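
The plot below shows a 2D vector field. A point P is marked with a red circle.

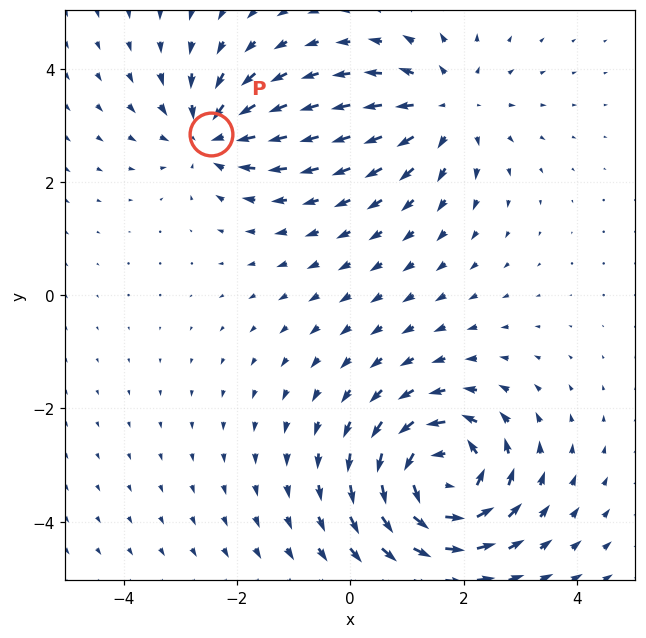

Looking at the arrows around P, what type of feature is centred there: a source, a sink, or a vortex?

At P (-2.5, 2.8) the arrows converge inward. Divergence about -3, curl ≈0 — negative divergence with near-zero curl is a sink.

sink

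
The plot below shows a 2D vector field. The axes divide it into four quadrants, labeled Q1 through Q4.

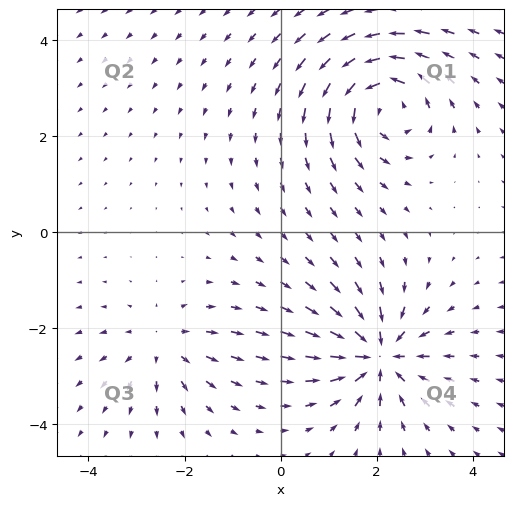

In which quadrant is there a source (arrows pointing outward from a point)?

The source sits at approximately (-2.4, -2.4), which lies in quadrant Q3. The divergence there is about +3, positive as expected for a source.

Q3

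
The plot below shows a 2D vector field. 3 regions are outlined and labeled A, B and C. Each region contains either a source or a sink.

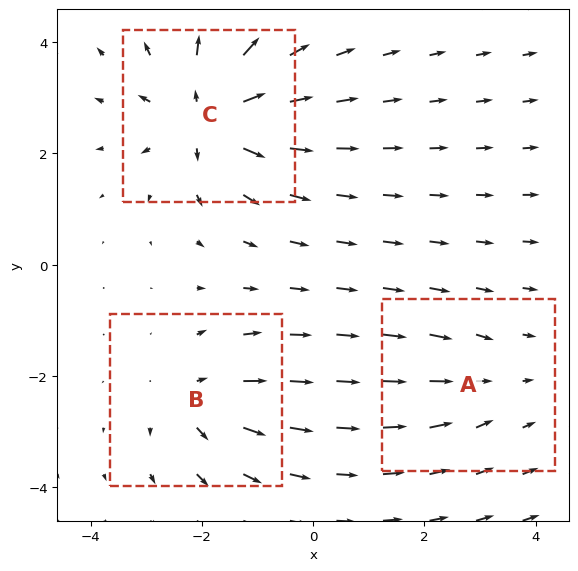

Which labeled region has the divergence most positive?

Divergence at each region's feature centre — A: about -2, B: about +4, C: about +6. Region C is most positive.

C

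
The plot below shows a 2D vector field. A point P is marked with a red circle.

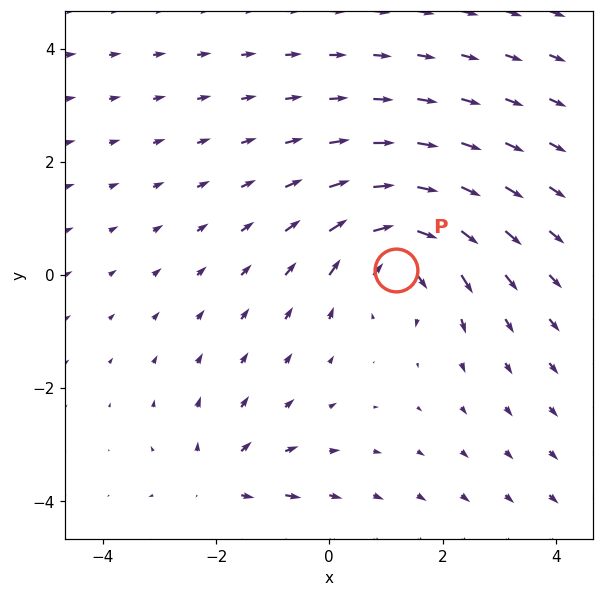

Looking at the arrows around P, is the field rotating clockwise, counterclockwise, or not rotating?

clockwise

Near P at (1.2, 0.1) the arrows circulate clockwise. The curl (z-component) there is about -4; negative curl means clockwise rotation.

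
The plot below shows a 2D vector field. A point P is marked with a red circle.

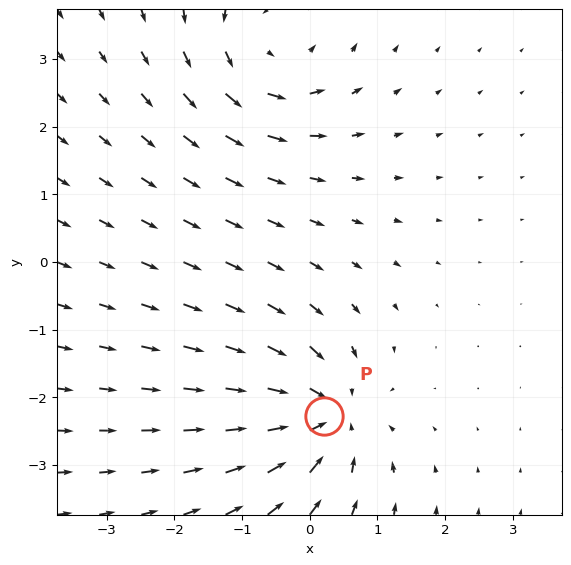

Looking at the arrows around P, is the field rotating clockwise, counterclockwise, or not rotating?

Near P at (0.2, -2.3) the arrows show no circulation. The curl there is ≈0.

not rotating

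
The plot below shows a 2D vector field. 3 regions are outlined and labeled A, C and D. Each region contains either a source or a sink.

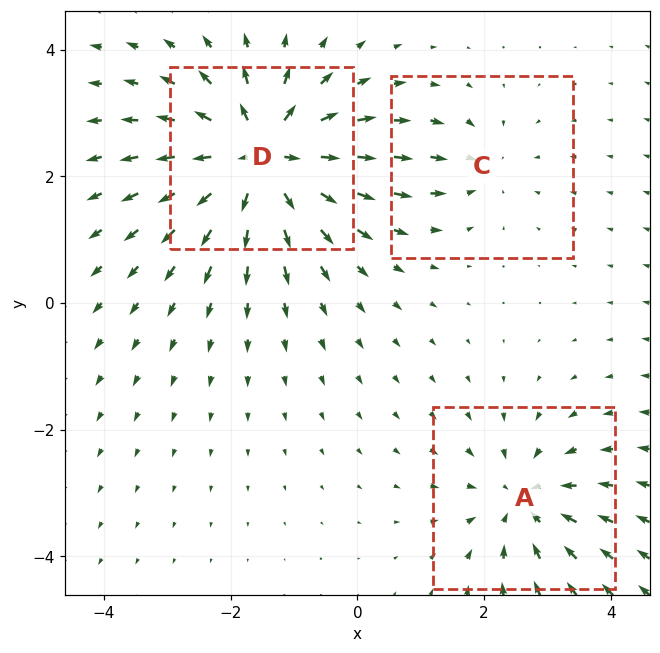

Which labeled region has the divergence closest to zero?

Divergence at each region's feature centre — A: about -4, C: about -2, D: about +6. Region C is closest to zero.

C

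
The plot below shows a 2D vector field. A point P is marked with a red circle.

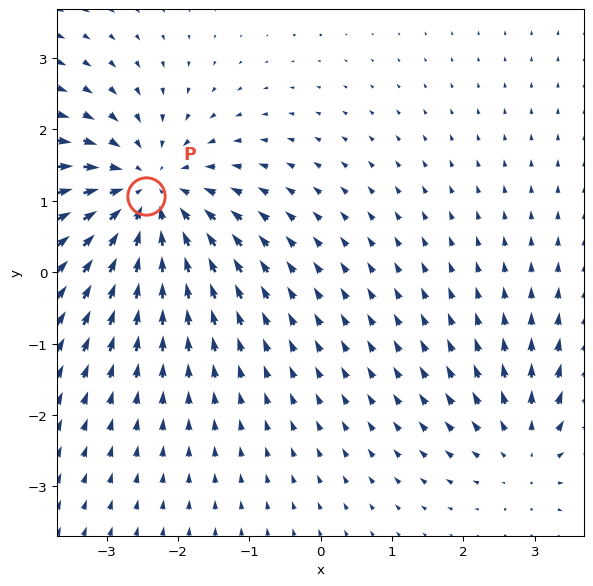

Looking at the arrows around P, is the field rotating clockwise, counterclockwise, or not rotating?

Near P at (-2.4, 1.1) the arrows show no circulation. The curl there is ≈0.

not rotating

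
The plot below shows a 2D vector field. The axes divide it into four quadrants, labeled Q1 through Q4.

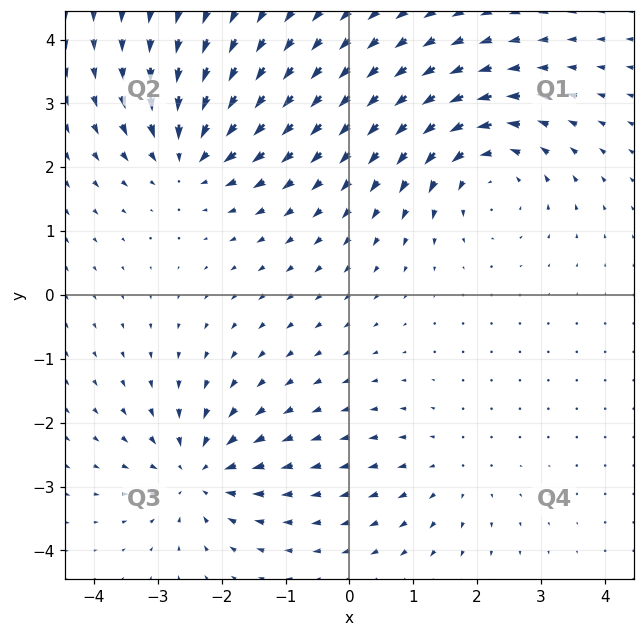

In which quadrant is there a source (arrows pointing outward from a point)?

Q4

The source sits at approximately (1.6, -2.7), which lies in quadrant Q4. The divergence there is about +3, positive as expected for a source.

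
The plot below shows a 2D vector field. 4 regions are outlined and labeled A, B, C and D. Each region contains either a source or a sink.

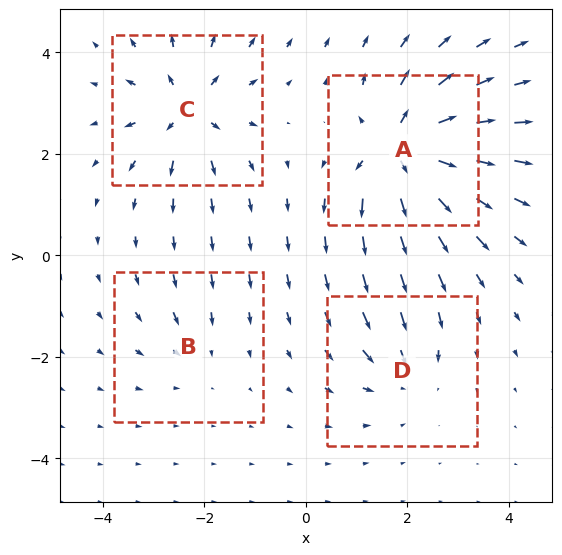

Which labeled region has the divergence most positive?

Divergence at each region's feature centre — A: about +8, B: about -2, C: about +6, D: about -4. Region A is most positive.

A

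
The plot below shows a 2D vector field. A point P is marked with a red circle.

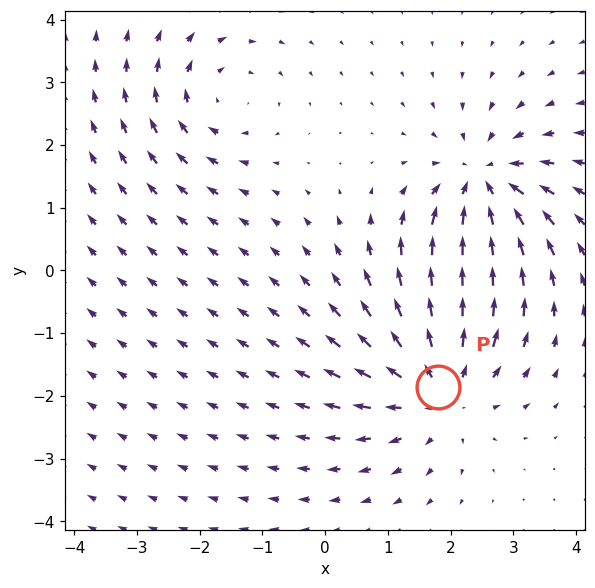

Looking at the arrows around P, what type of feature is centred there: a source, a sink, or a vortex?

source

At P (1.8, -1.9) the arrows spread outward. Divergence about +4, curl ≈0 — positive divergence with near-zero curl is a source.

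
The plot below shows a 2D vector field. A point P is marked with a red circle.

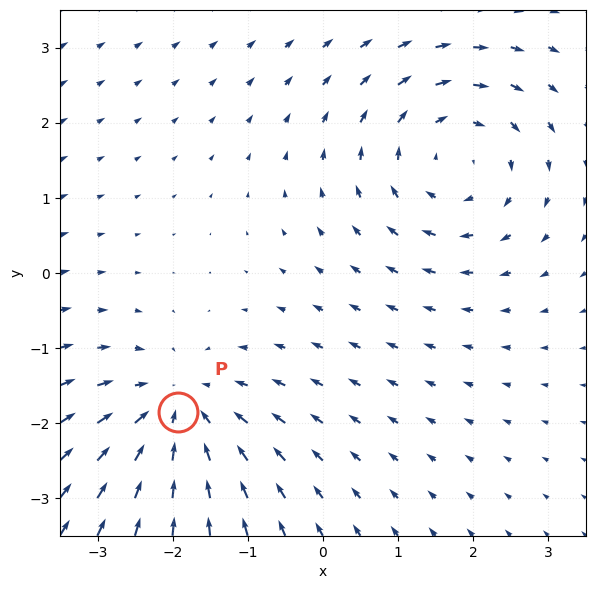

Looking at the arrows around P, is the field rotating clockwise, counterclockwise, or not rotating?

not rotating

Near P at (-1.9, -1.9) the arrows show no circulation. The curl there is ≈0.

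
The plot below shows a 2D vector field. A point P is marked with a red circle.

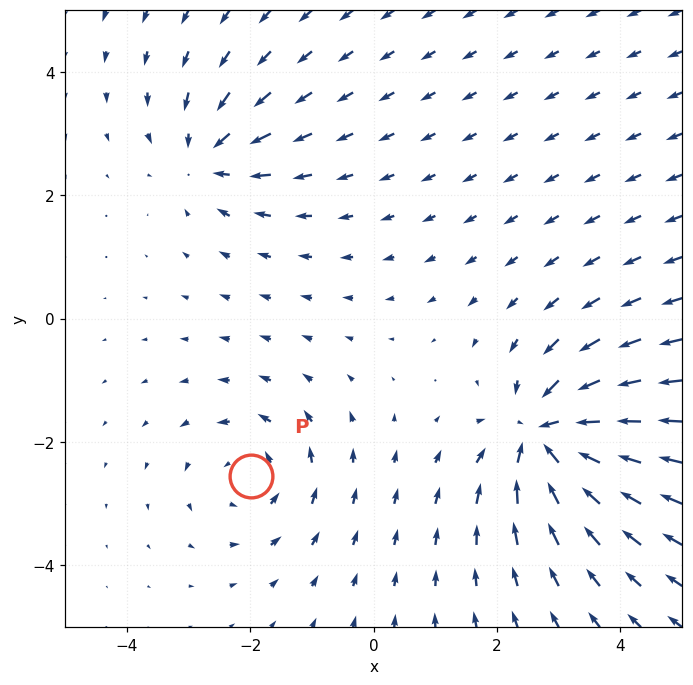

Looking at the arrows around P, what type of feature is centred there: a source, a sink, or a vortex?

vortex

At P (-2.0, -2.5) the arrows circulate counterclockwise. Divergence ≈0, curl about +3 — near-zero divergence with nonzero curl is a vortex.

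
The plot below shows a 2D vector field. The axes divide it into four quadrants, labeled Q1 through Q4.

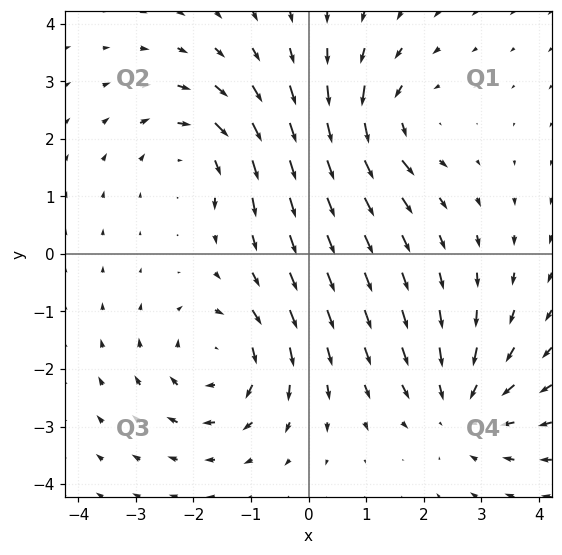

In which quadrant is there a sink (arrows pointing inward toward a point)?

The sink sits at approximately (2.7, -2.7), which lies in quadrant Q4. The divergence there is about -4, negative as expected for a sink.

Q4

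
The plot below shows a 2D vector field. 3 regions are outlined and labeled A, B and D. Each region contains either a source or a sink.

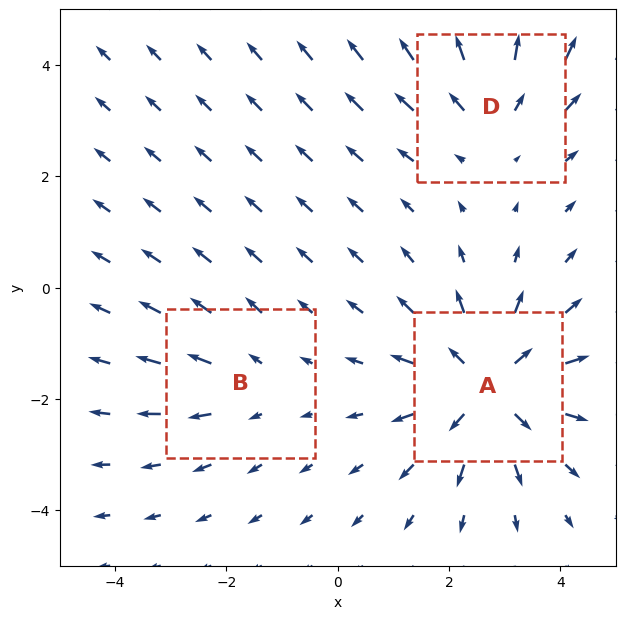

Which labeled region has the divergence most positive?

Divergence at each region's feature centre — A: about +5, B: about +2, D: about +3. Region A is most positive.

A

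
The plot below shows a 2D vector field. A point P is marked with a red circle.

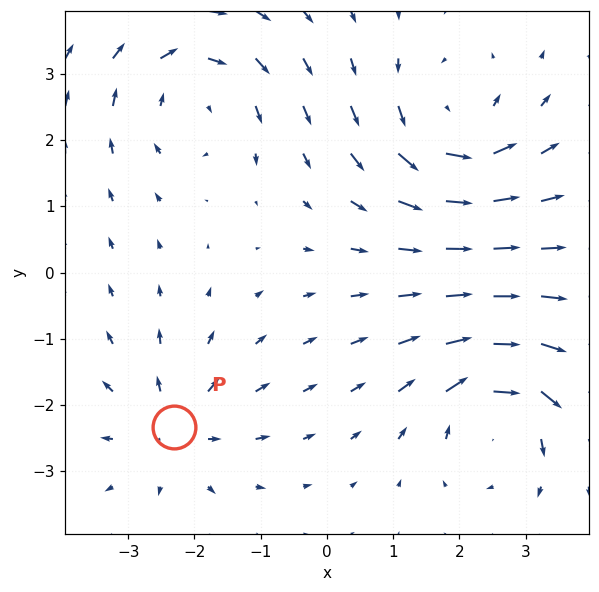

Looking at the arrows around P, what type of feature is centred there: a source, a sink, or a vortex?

At P (-2.3, -2.3) the arrows spread outward. Divergence about +5, curl ≈0 — positive divergence with near-zero curl is a source.

source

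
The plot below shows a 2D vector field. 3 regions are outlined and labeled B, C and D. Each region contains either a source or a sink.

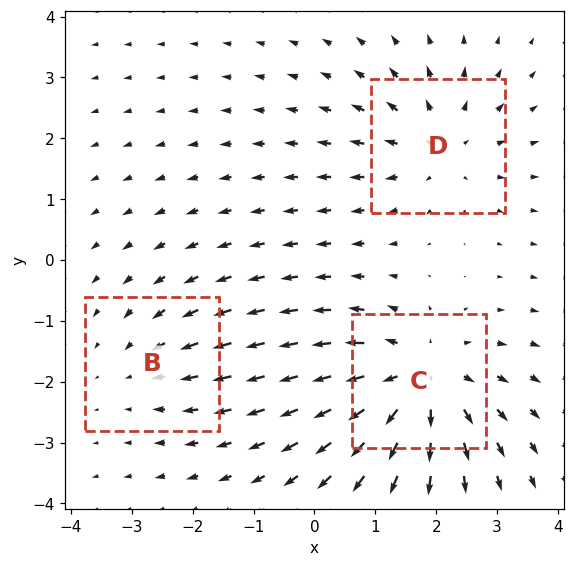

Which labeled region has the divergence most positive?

Divergence at each region's feature centre — B: about -2, C: about +5, D: about +3. Region C is most positive.

C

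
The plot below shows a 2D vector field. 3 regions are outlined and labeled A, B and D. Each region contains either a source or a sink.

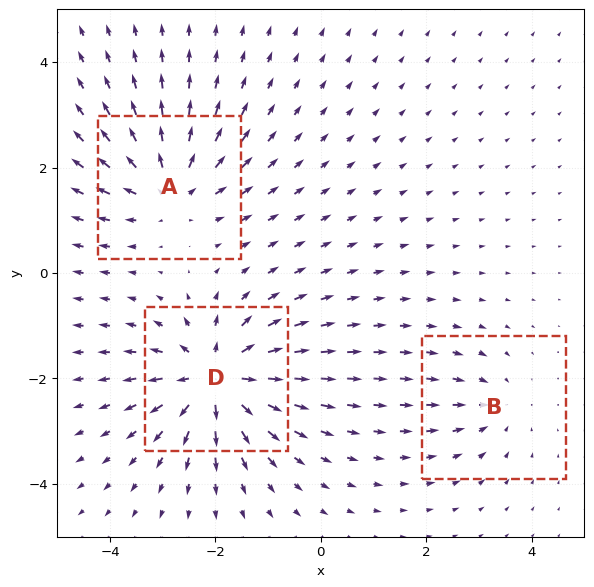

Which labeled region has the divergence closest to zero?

Divergence at each region's feature centre — A: about +4, B: about -2, D: about +6. Region B is closest to zero.

B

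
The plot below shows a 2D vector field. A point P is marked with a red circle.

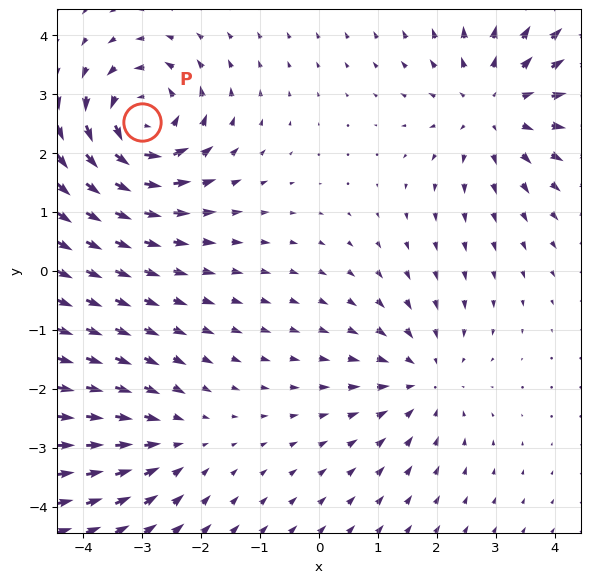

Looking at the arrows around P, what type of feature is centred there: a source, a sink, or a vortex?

At P (-3.0, 2.5) the arrows circulate counterclockwise. Divergence ≈0, curl about +6 — near-zero divergence with nonzero curl is a vortex.

vortex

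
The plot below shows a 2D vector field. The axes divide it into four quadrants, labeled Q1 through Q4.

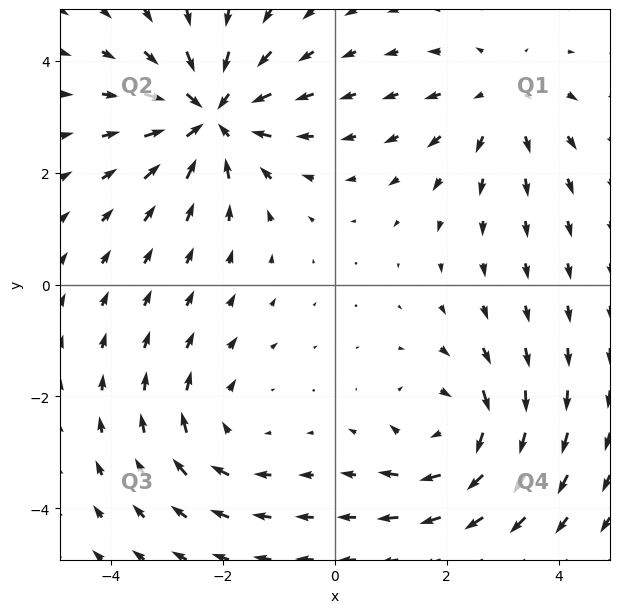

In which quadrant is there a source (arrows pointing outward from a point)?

The source sits at approximately (3.0, 3.3), which lies in quadrant Q1. The divergence there is about +3, positive as expected for a source.

Q1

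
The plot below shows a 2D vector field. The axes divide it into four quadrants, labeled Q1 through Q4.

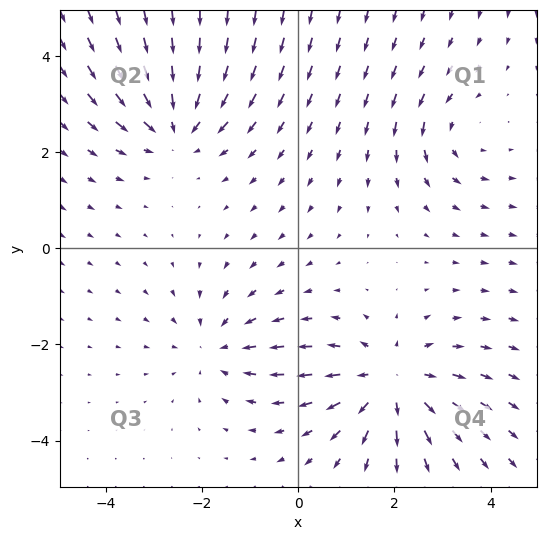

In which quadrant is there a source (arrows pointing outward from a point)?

Q4

The source sits at approximately (1.9, -2.8), which lies in quadrant Q4. The divergence there is about +4, positive as expected for a source.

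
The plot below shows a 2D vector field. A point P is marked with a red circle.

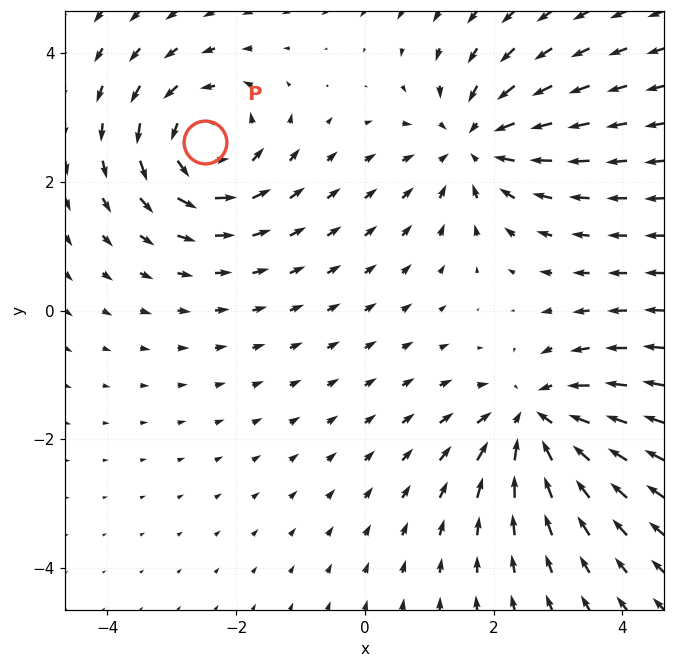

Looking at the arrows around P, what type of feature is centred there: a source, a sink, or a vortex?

At P (-2.5, 2.6) the arrows circulate counterclockwise. Divergence ≈0, curl about +5 — near-zero divergence with nonzero curl is a vortex.

vortex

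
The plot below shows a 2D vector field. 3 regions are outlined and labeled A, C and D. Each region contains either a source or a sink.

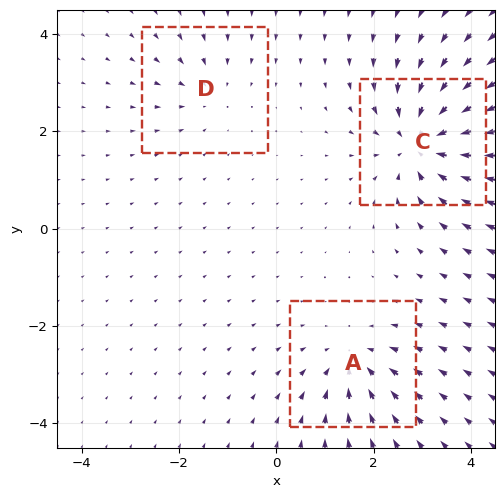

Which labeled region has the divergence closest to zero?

D

Divergence at each region's feature centre — A: about -3, C: about -6, D: about -2. Region D is closest to zero.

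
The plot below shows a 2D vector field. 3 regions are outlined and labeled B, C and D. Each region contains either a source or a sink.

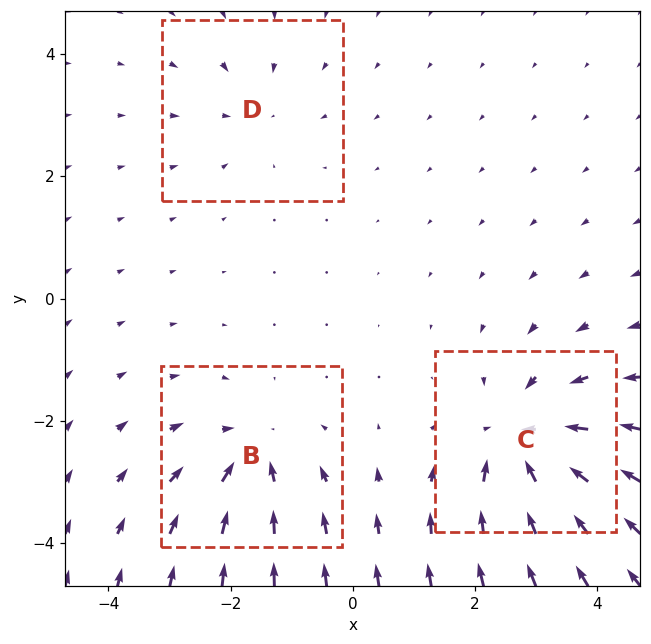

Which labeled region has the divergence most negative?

Divergence at each region's feature centre — B: about -4, C: about -5, D: about -2. Region C is most negative.

C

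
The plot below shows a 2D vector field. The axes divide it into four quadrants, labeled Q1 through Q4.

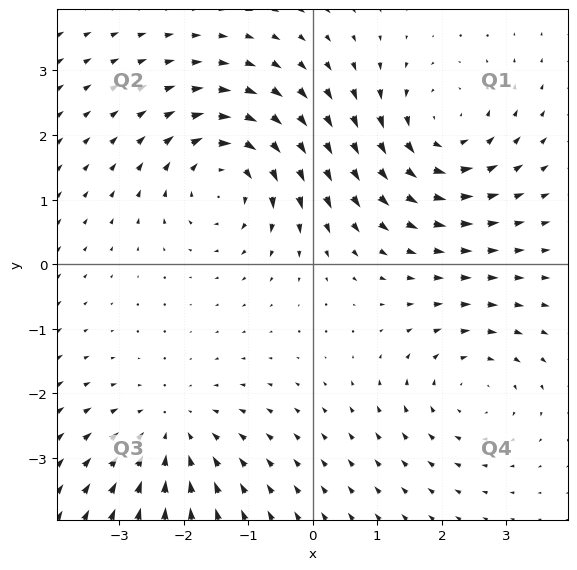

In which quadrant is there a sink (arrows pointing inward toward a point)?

The sink sits at approximately (-2.2, -2.6), which lies in quadrant Q3. The divergence there is about -4, negative as expected for a sink.

Q3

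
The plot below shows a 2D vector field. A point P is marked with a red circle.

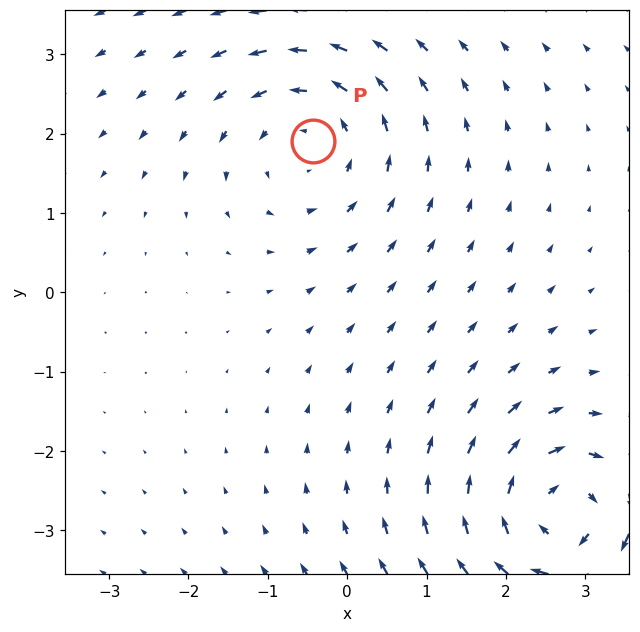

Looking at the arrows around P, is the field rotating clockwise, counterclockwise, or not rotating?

counterclockwise

Near P at (-0.4, 1.9) the arrows circulate counterclockwise. The curl (z-component) there is about +3; positive curl means counterclockwise rotation.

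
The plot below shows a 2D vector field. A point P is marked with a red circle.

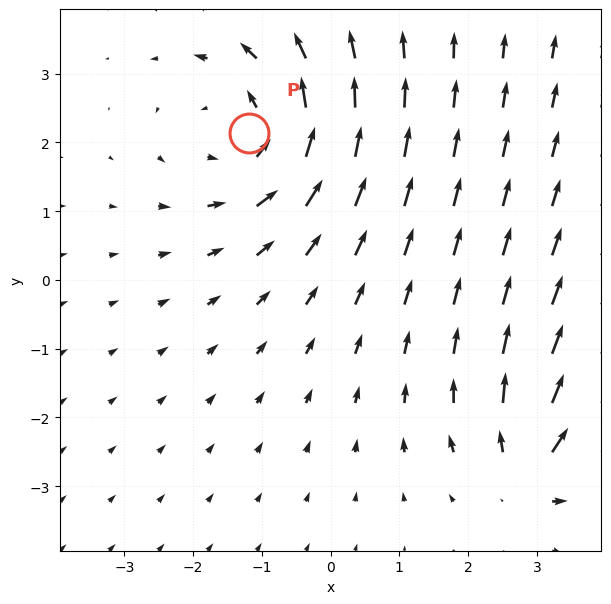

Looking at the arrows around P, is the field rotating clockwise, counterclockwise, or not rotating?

counterclockwise

Near P at (-1.2, 2.1) the arrows circulate counterclockwise. The curl (z-component) there is about +4; positive curl means counterclockwise rotation.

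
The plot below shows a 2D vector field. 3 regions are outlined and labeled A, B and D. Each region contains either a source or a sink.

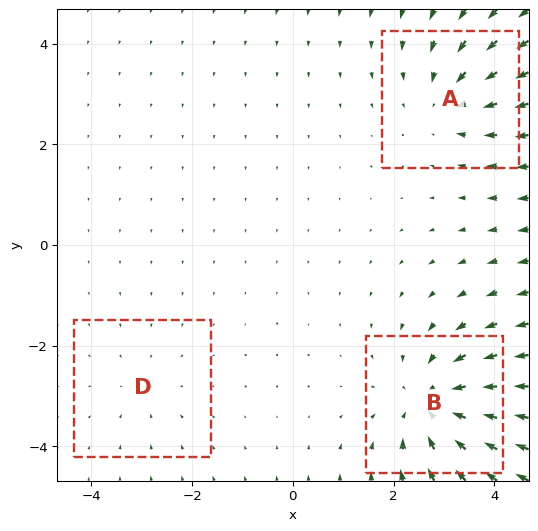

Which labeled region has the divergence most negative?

B

Divergence at each region's feature centre — A: about -3, B: about -4, D: about -2. Region B is most negative.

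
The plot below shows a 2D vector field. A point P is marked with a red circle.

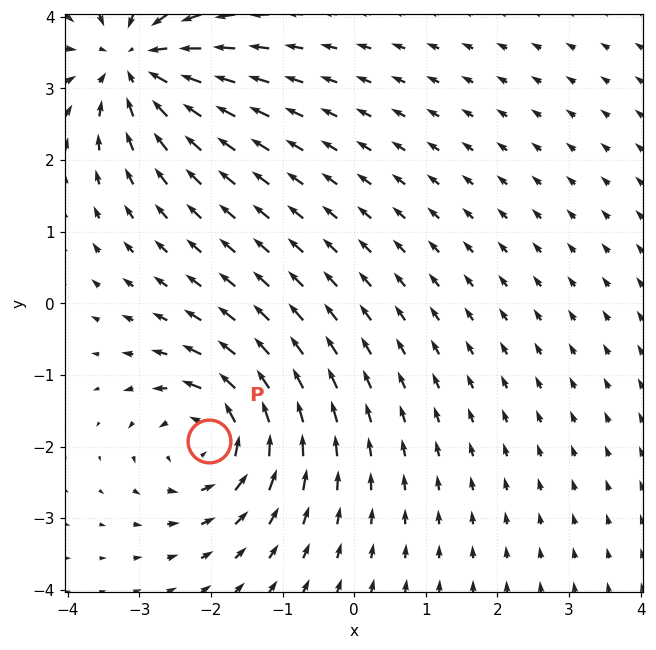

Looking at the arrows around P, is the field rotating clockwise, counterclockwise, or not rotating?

counterclockwise

Near P at (-2.0, -1.9) the arrows circulate counterclockwise. The curl (z-component) there is about +5; positive curl means counterclockwise rotation.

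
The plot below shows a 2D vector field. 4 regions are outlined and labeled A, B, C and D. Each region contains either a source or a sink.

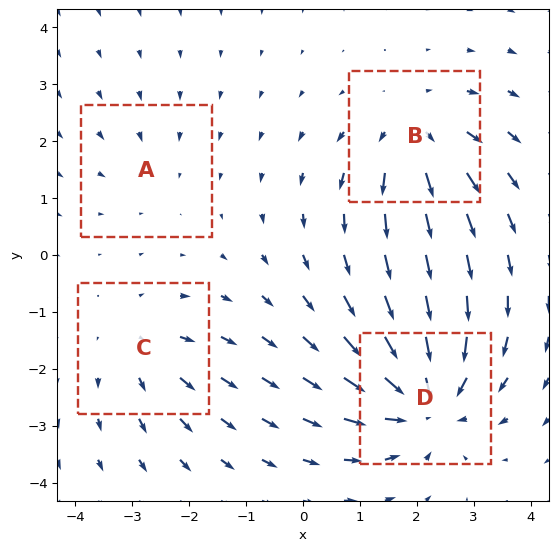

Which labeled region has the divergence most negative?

D

Divergence at each region's feature centre — A: about -2, B: about +5, C: about +3, D: about -7. Region D is most negative.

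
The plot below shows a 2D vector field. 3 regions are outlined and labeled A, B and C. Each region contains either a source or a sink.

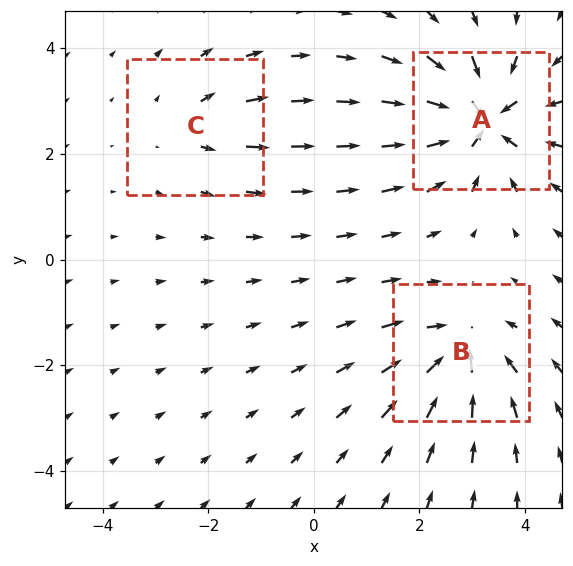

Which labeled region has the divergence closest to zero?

Divergence at each region's feature centre — A: about -6, B: about -4, C: about +2. Region C is closest to zero.

C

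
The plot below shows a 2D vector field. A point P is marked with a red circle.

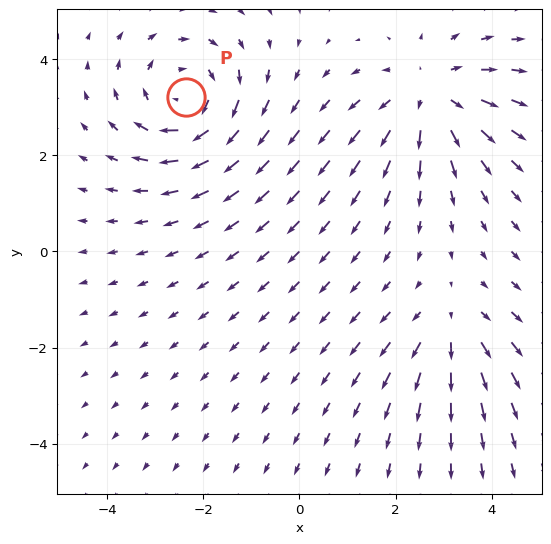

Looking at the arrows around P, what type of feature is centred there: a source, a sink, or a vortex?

vortex

At P (-2.4, 3.2) the arrows circulate clockwise. Divergence ≈0, curl about -4 — near-zero divergence with nonzero curl is a vortex.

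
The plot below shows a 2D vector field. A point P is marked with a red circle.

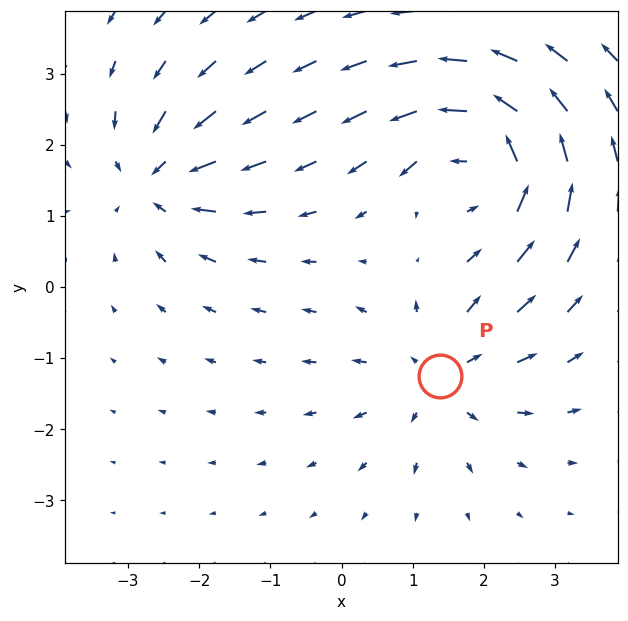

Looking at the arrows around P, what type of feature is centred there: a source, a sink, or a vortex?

source

At P (1.4, -1.2) the arrows spread outward. Divergence about +3, curl ≈0 — positive divergence with near-zero curl is a source.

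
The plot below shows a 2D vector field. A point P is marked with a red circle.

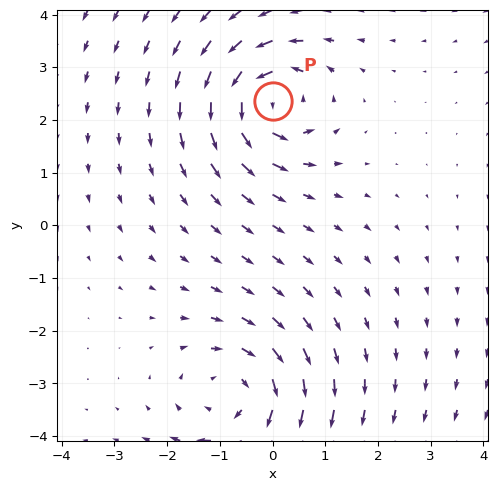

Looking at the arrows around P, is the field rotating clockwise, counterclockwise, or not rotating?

Near P at (0.0, 2.4) the arrows circulate counterclockwise. The curl (z-component) there is about +5; positive curl means counterclockwise rotation.

counterclockwise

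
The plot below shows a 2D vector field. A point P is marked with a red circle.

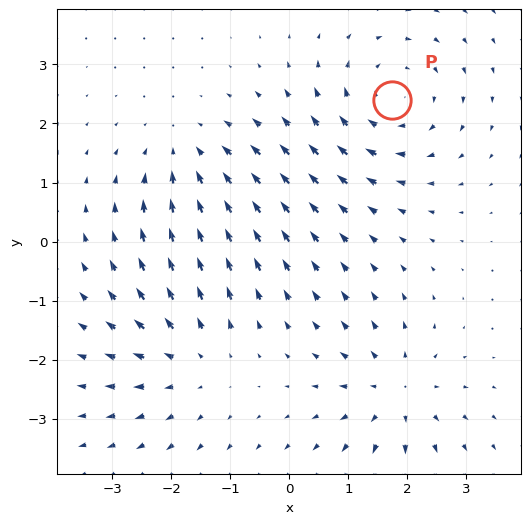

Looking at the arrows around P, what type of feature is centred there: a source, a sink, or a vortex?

vortex

At P (1.7, 2.4) the arrows circulate clockwise. Divergence ≈0, curl about -3 — near-zero divergence with nonzero curl is a vortex.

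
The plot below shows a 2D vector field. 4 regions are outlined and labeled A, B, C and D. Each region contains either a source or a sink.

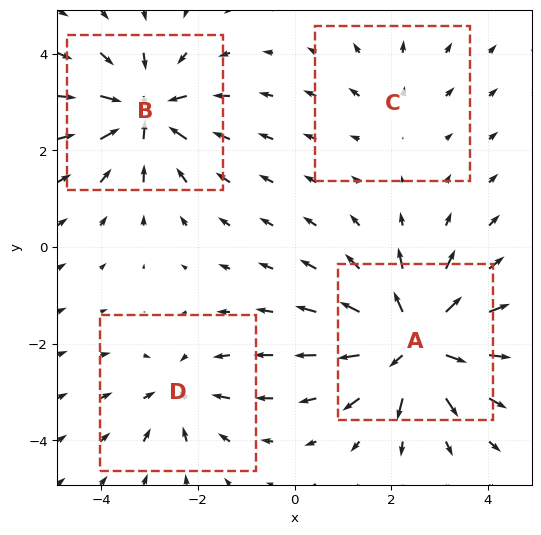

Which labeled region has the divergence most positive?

A

Divergence at each region's feature centre — A: about +8, B: about -6, C: about +2, D: about -4. Region A is most positive.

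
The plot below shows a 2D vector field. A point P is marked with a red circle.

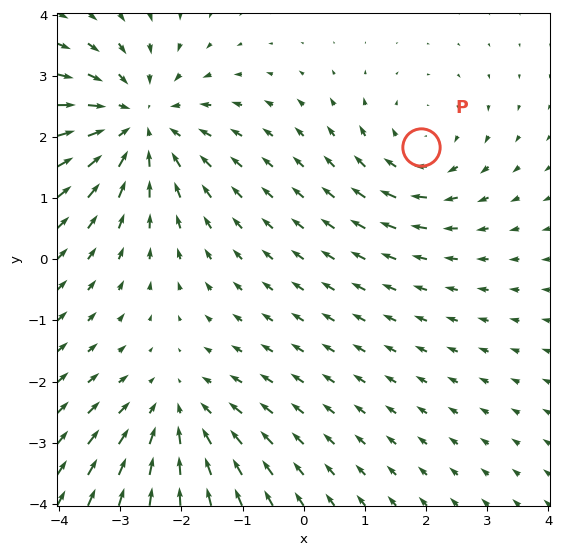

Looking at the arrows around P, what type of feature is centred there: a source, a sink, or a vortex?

vortex

At P (1.9, 1.8) the arrows circulate clockwise. Divergence ≈0, curl about -3 — near-zero divergence with nonzero curl is a vortex.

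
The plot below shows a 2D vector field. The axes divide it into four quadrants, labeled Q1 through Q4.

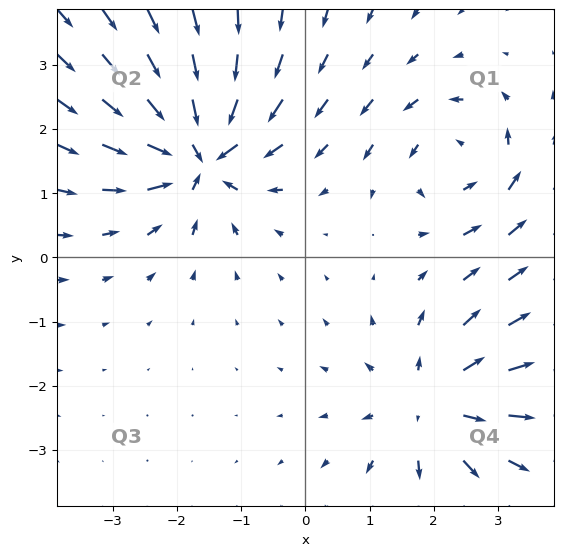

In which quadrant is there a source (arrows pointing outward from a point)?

The source sits at approximately (2.0, -2.3), which lies in quadrant Q4. The divergence there is about +4, positive as expected for a source.

Q4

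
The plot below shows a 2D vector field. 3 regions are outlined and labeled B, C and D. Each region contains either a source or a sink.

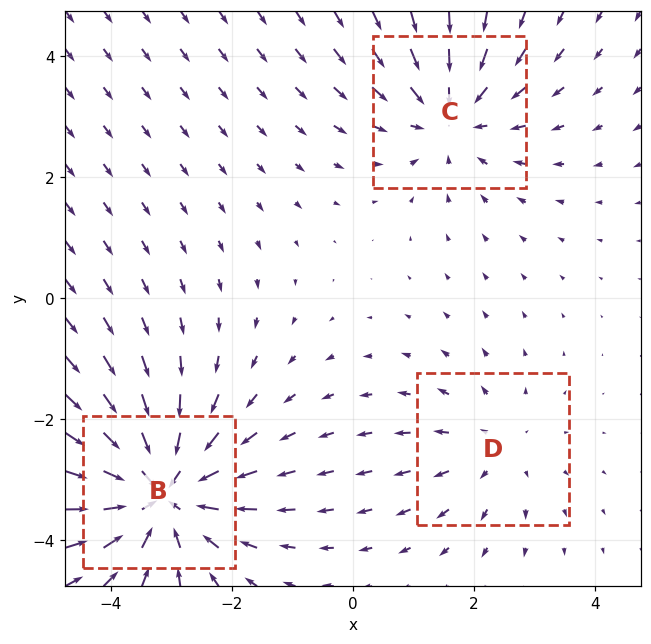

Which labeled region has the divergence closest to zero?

Divergence at each region's feature centre — B: about -4, C: about -3, D: about +2. Region D is closest to zero.

D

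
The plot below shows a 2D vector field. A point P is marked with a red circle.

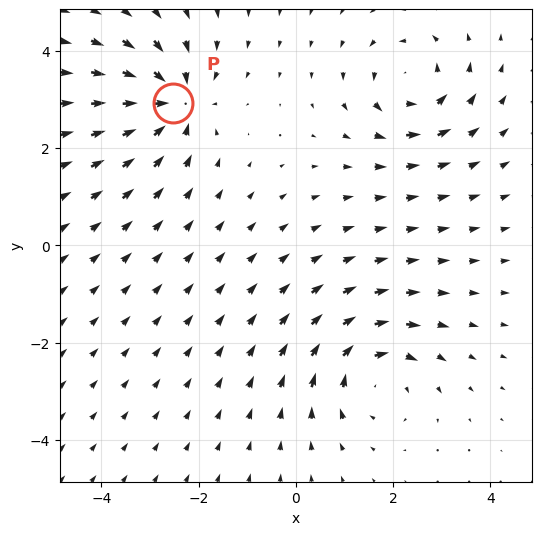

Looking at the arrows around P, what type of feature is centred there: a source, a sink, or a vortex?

sink

At P (-2.5, 2.9) the arrows converge inward. Divergence about -4, curl ≈0 — negative divergence with near-zero curl is a sink.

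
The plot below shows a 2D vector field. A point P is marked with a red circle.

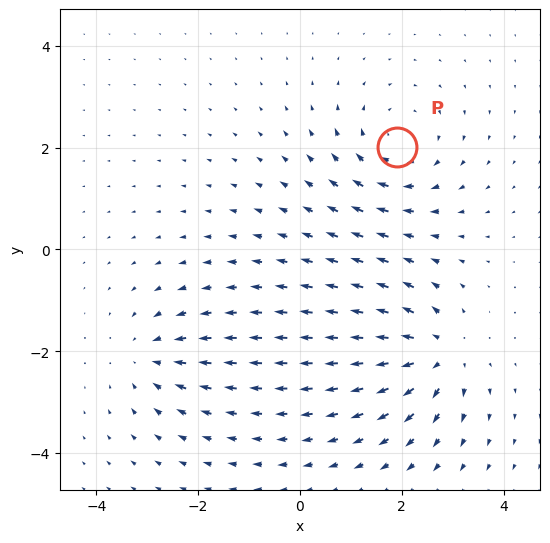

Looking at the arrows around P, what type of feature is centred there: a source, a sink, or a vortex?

vortex

At P (1.9, 2.0) the arrows circulate clockwise. Divergence ≈0, curl about -5 — near-zero divergence with nonzero curl is a vortex.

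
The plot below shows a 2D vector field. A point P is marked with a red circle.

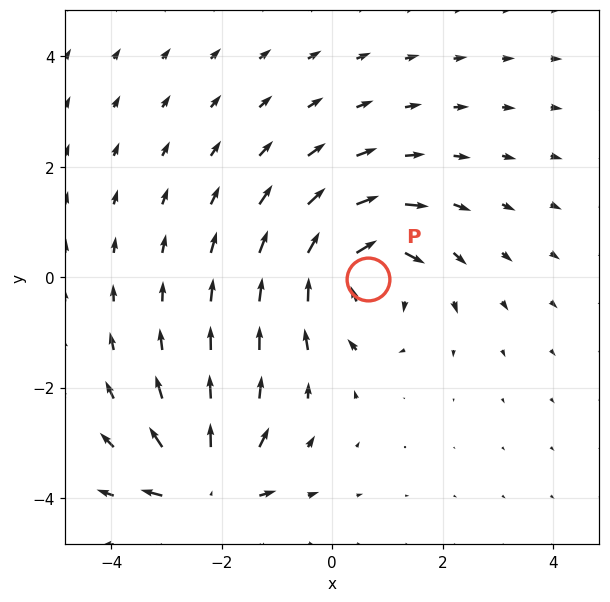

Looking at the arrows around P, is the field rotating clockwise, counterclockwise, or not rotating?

clockwise

Near P at (0.7, -0.0) the arrows circulate clockwise. The curl (z-component) there is about -4; negative curl means clockwise rotation.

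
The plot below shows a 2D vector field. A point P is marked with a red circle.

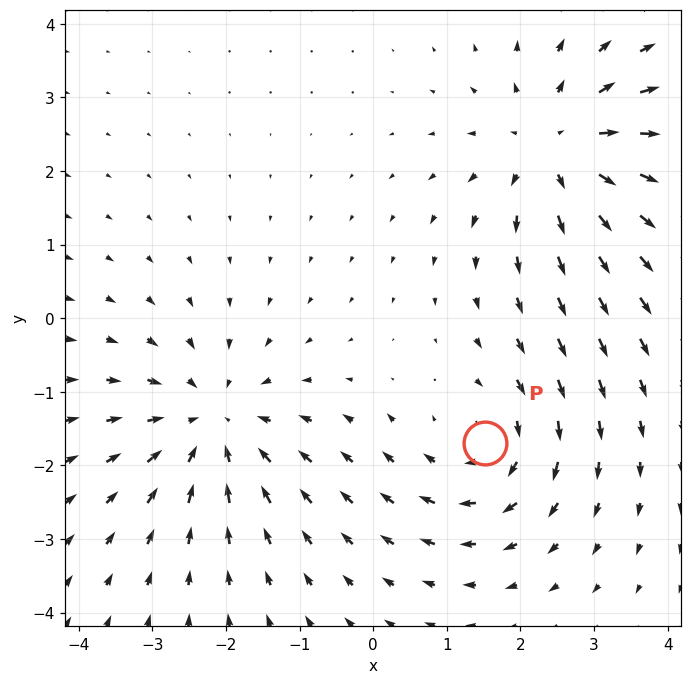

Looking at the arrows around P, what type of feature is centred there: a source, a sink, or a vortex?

vortex

At P (1.5, -1.7) the arrows circulate clockwise. Divergence ≈0, curl about -3 — near-zero divergence with nonzero curl is a vortex.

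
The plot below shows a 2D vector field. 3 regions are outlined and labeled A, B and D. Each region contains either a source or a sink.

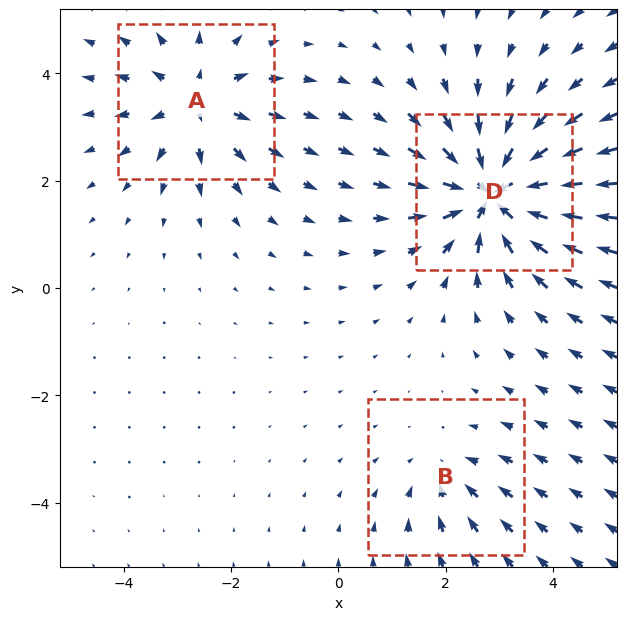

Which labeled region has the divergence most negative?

Divergence at each region's feature centre — A: about +4, B: about -2, D: about -6. Region D is most negative.

D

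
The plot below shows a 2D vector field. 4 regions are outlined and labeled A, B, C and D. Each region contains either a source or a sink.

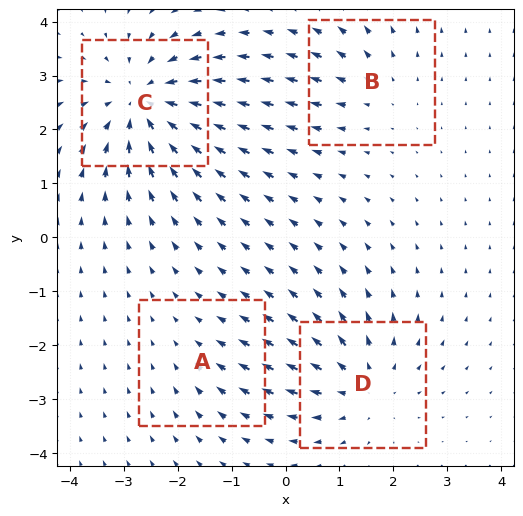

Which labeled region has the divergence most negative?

Divergence at each region's feature centre — A: about -2, B: about +3, C: about -6, D: about +4. Region C is most negative.

C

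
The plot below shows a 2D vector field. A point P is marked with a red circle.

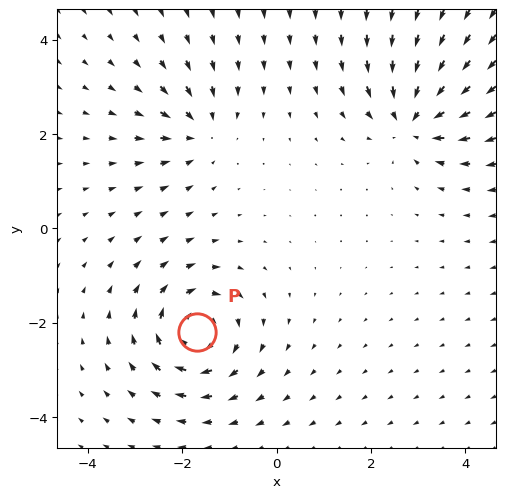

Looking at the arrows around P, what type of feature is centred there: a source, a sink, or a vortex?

vortex

At P (-1.7, -2.2) the arrows circulate clockwise. Divergence ≈0, curl about -6 — near-zero divergence with nonzero curl is a vortex.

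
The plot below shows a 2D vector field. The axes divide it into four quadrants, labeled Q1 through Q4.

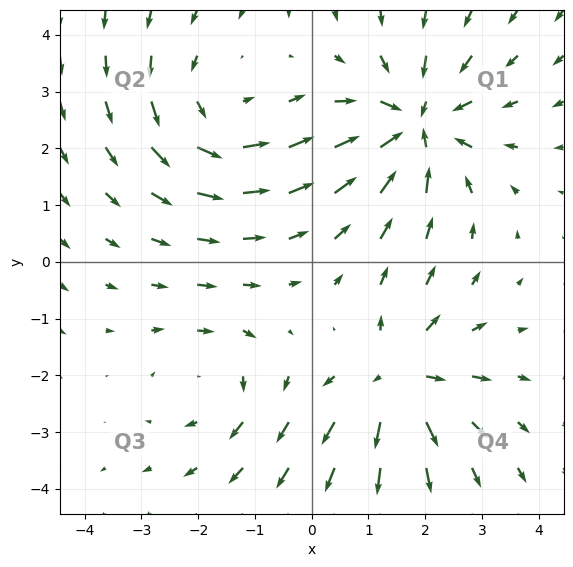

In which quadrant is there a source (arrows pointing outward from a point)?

Q4

The source sits at approximately (1.5, -2.1), which lies in quadrant Q4. The divergence there is about +4, positive as expected for a source.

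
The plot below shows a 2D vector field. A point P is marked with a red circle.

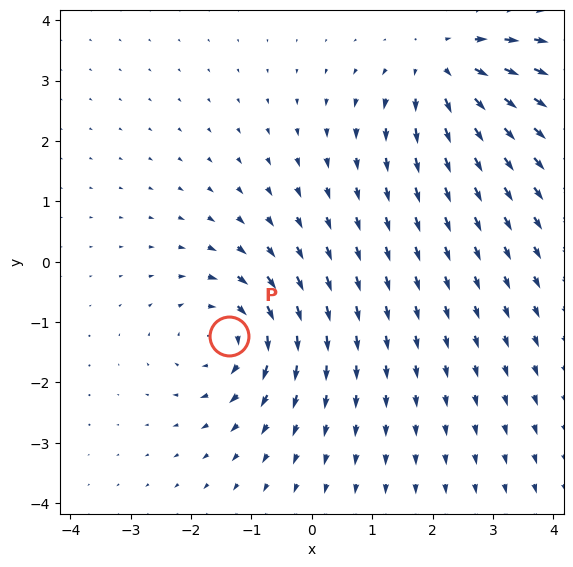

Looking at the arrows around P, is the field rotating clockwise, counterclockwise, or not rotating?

clockwise

Near P at (-1.4, -1.2) the arrows circulate clockwise. The curl (z-component) there is about -4; negative curl means clockwise rotation.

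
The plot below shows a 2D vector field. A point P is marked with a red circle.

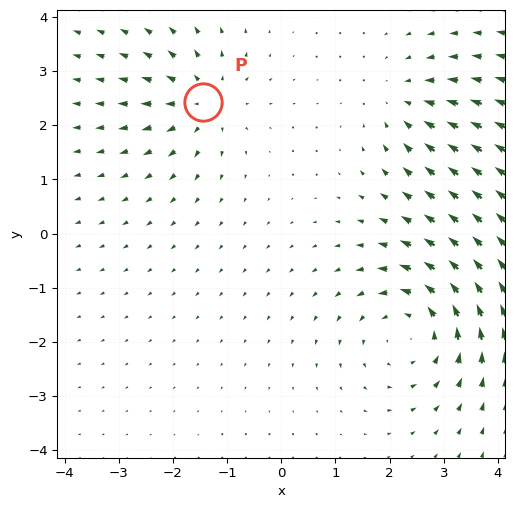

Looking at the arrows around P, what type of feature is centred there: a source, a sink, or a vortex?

At P (-1.4, 2.4) the arrows spread outward. Divergence about +4, curl ≈0 — positive divergence with near-zero curl is a source.

source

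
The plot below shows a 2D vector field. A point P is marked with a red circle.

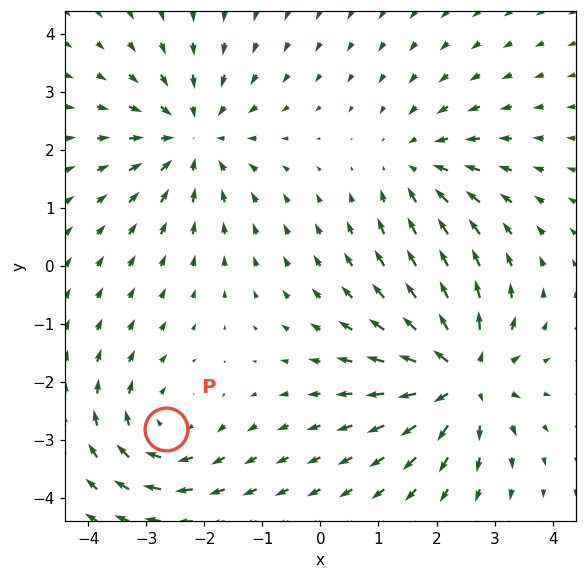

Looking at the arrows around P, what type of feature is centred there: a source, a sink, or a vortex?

At P (-2.7, -2.8) the arrows circulate clockwise. Divergence ≈0, curl about -3 — near-zero divergence with nonzero curl is a vortex.

vortex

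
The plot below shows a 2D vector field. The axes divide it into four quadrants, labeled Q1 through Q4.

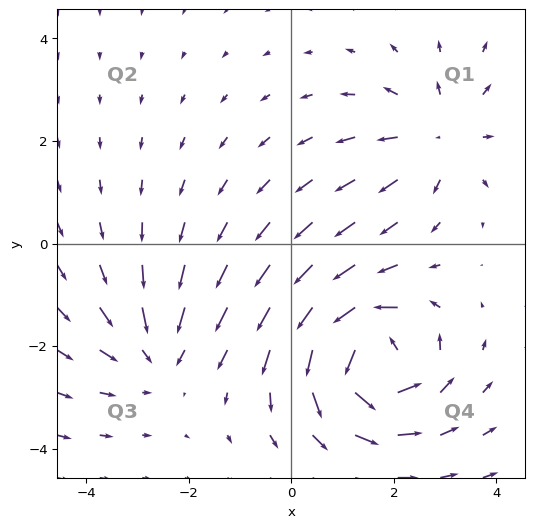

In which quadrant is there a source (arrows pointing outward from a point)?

Q1

The source sits at approximately (2.9, 2.1), which lies in quadrant Q1. The divergence there is about +3, positive as expected for a source.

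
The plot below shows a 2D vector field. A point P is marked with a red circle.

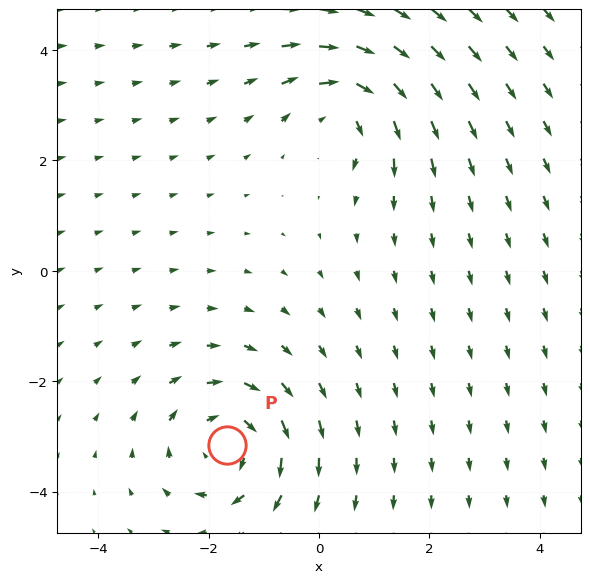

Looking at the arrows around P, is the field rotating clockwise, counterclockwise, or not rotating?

Near P at (-1.7, -3.2) the arrows circulate clockwise. The curl (z-component) there is about -4; negative curl means clockwise rotation.

clockwise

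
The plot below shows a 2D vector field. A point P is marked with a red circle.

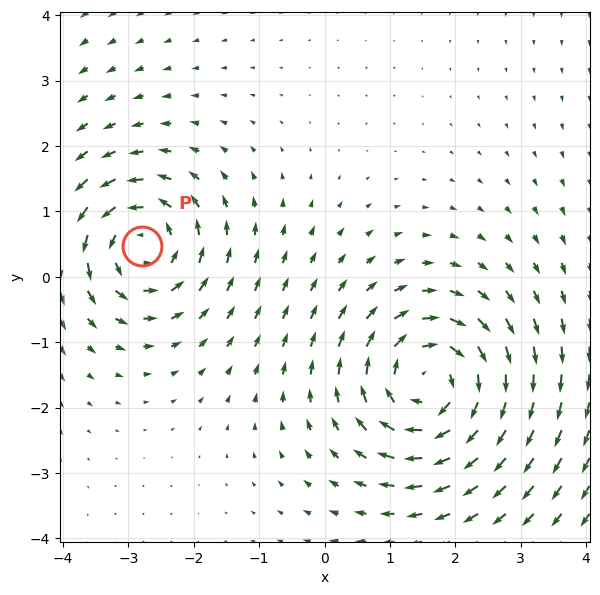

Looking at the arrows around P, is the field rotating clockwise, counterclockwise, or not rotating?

counterclockwise

Near P at (-2.8, 0.5) the arrows circulate counterclockwise. The curl (z-component) there is about +4; positive curl means counterclockwise rotation.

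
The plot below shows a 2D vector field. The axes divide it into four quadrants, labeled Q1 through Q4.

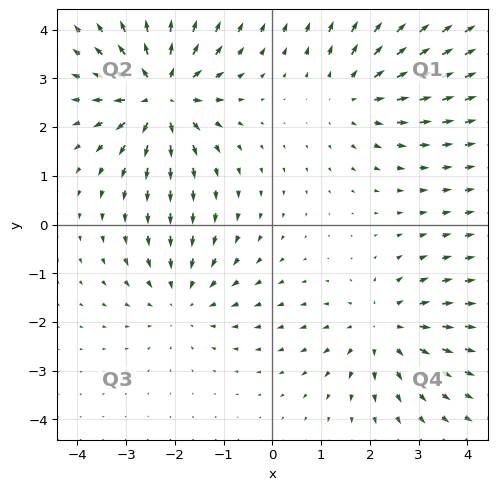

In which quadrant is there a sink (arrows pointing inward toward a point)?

Q3

The sink sits at approximately (-1.8, -1.5), which lies in quadrant Q3. The divergence there is about -3, negative as expected for a sink.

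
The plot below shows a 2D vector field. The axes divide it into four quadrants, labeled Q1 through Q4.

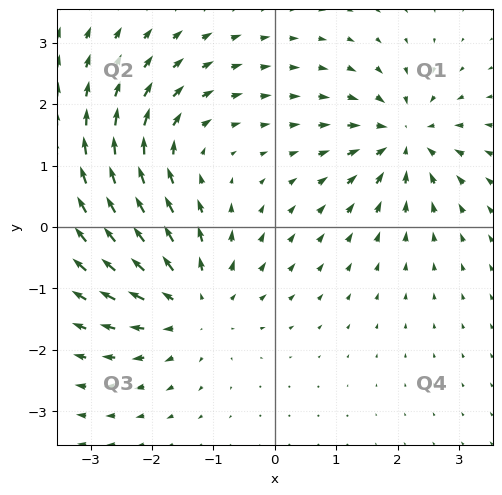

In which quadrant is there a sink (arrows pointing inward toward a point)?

The sink sits at approximately (2.1, 1.4), which lies in quadrant Q1. The divergence there is about -5, negative as expected for a sink.

Q1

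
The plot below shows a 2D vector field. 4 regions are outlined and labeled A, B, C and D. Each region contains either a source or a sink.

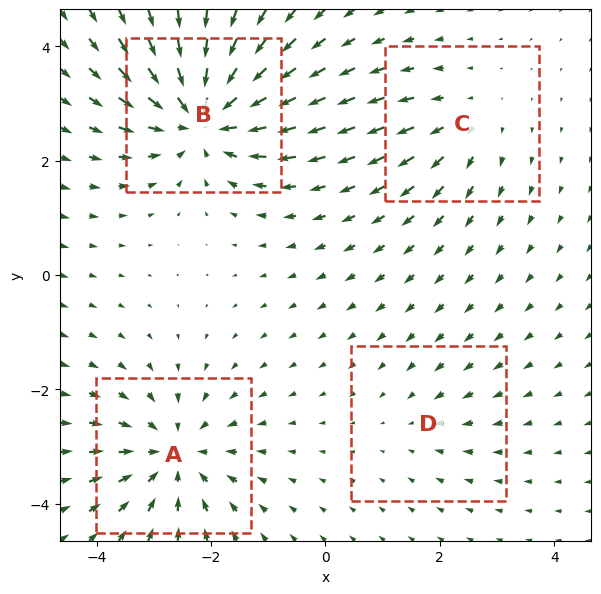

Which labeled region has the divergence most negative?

Divergence at each region's feature centre — A: about -5, B: about -7, C: about +3, D: about -2. Region B is most negative.

B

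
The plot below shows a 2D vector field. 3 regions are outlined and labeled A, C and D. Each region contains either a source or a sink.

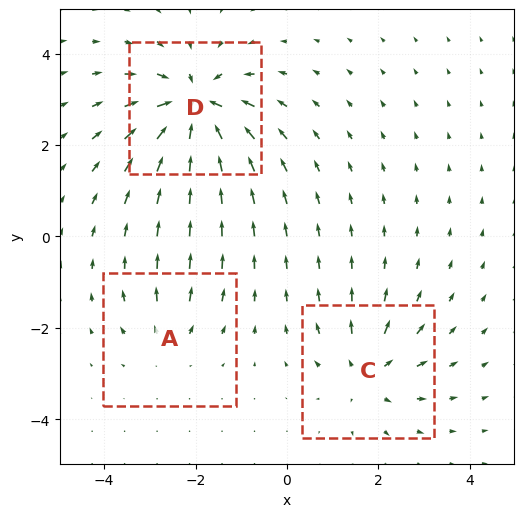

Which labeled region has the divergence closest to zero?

A

Divergence at each region's feature centre — A: about +2, C: about +3, D: about -6. Region A is closest to zero.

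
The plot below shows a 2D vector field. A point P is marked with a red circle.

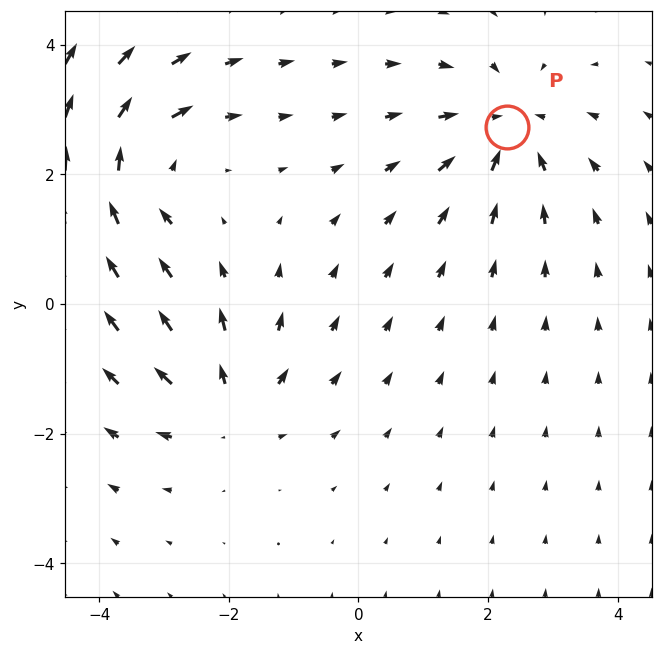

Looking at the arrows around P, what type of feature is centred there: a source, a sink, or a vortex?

sink

At P (2.3, 2.7) the arrows converge inward. Divergence about -5, curl ≈0 — negative divergence with near-zero curl is a sink.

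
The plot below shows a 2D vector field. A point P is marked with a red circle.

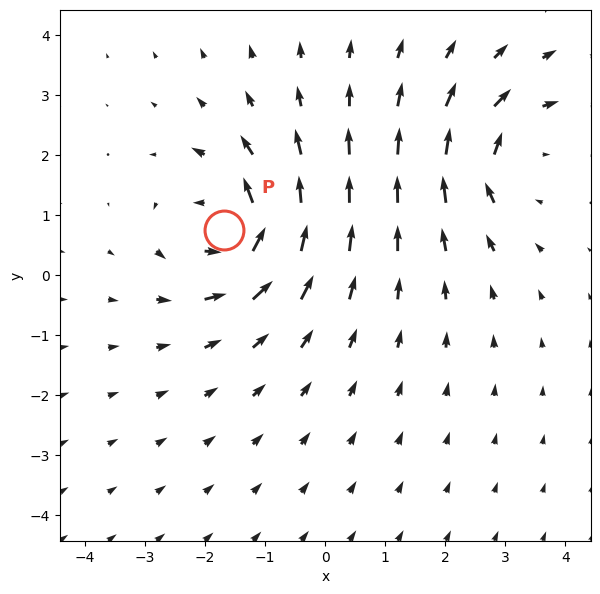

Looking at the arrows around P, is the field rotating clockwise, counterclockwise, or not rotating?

counterclockwise

Near P at (-1.7, 0.8) the arrows circulate counterclockwise. The curl (z-component) there is about +7; positive curl means counterclockwise rotation.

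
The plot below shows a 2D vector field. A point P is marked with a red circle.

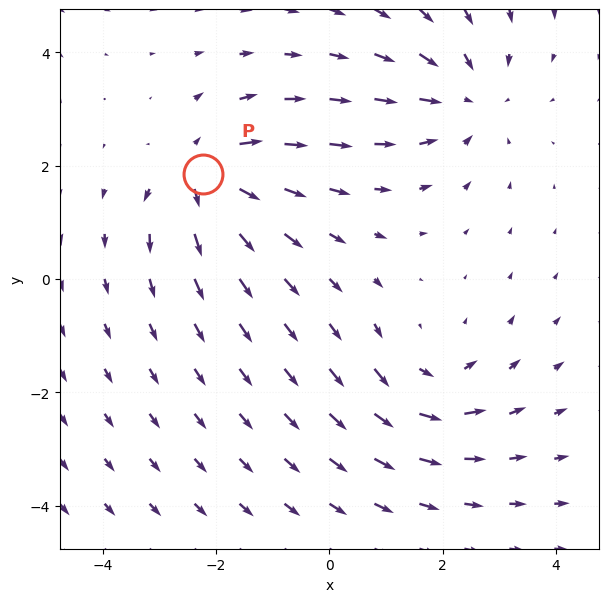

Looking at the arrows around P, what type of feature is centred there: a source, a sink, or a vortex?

source

At P (-2.2, 1.9) the arrows spread outward. Divergence about +5, curl ≈0 — positive divergence with near-zero curl is a source.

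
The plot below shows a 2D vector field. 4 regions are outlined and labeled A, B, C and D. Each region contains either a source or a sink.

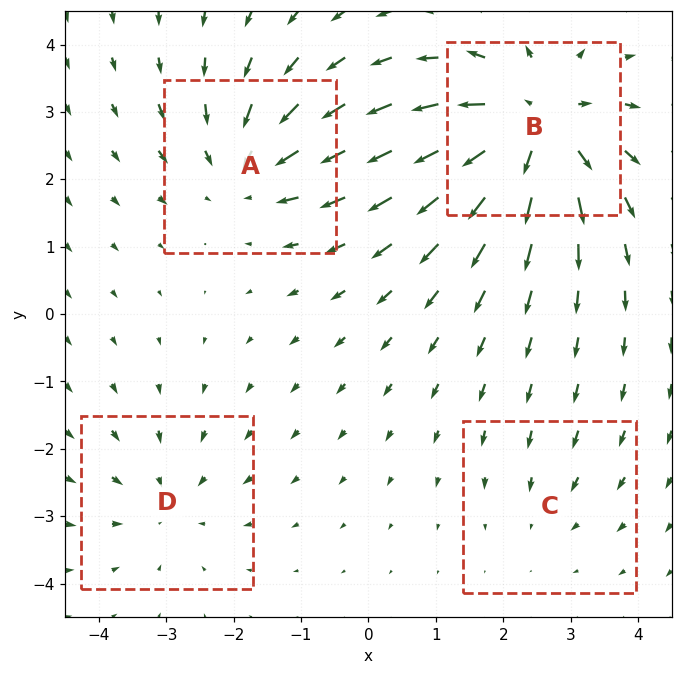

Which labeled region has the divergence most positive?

Divergence at each region's feature centre — A: about -5, B: about +7, C: about -2, D: about -3. Region B is most positive.

B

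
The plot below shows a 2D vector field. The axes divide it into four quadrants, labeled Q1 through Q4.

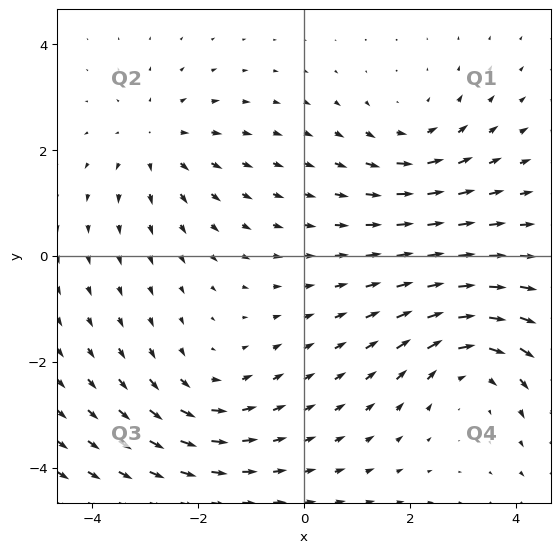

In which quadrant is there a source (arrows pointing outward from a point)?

The source sits at approximately (-2.8, 2.2), which lies in quadrant Q2. The divergence there is about +3, positive as expected for a source.

Q2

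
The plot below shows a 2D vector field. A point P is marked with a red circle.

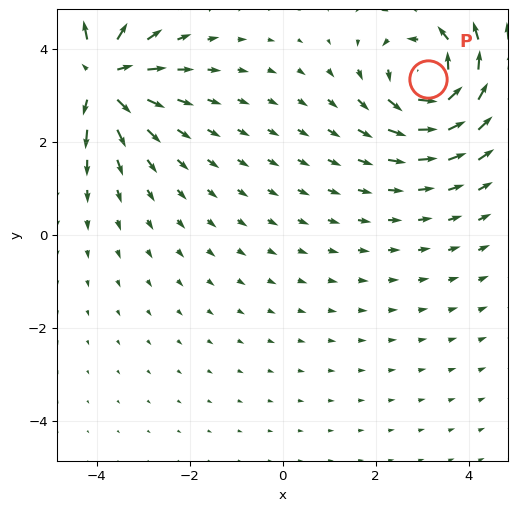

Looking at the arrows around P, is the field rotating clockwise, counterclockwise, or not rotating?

Near P at (3.1, 3.4) the arrows circulate counterclockwise. The curl (z-component) there is about +5; positive curl means counterclockwise rotation.

counterclockwise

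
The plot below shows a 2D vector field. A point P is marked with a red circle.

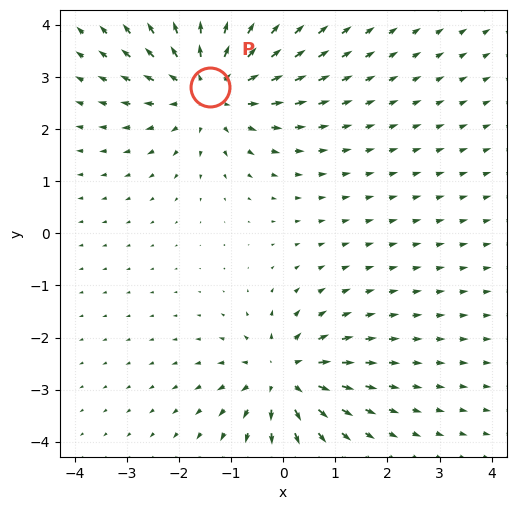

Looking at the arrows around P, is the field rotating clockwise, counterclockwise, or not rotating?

Near P at (-1.4, 2.8) the arrows show no circulation. The curl there is ≈0.

not rotating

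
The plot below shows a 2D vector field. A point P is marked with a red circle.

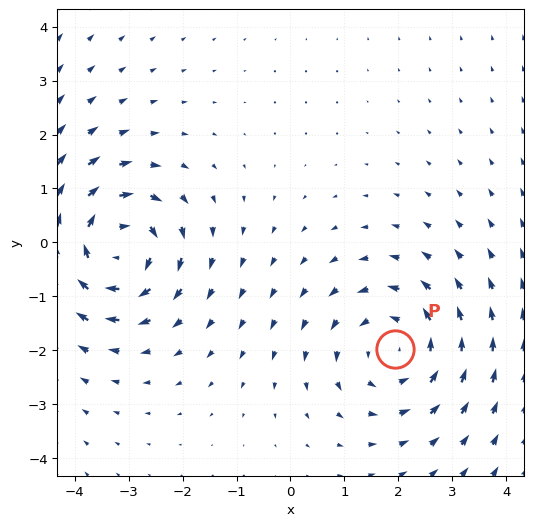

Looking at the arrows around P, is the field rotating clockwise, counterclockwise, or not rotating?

Near P at (1.9, -2.0) the arrows circulate counterclockwise. The curl (z-component) there is about +3; positive curl means counterclockwise rotation.

counterclockwise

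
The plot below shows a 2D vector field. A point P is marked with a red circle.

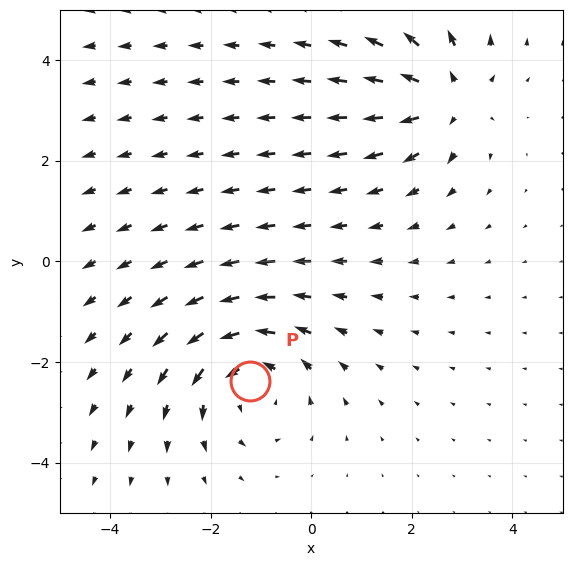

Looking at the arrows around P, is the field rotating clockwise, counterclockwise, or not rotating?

counterclockwise

Near P at (-1.2, -2.4) the arrows circulate counterclockwise. The curl (z-component) there is about +3; positive curl means counterclockwise rotation.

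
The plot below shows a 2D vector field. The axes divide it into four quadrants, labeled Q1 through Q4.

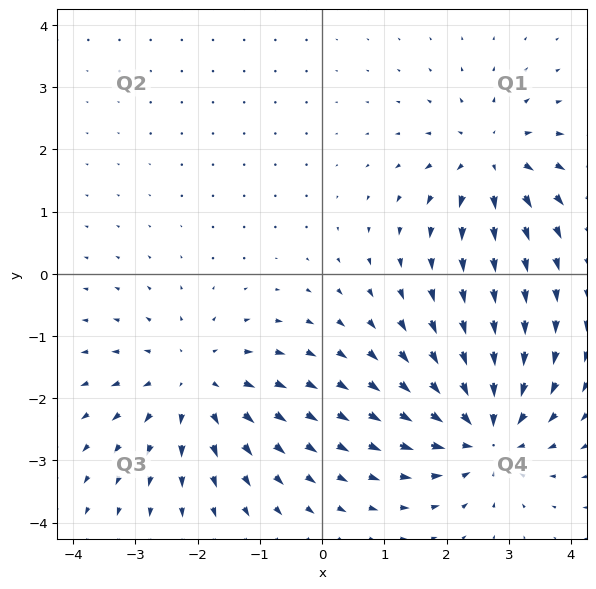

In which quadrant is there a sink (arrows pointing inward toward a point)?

Q4

The sink sits at approximately (2.6, -2.6), which lies in quadrant Q4. The divergence there is about -5, negative as expected for a sink.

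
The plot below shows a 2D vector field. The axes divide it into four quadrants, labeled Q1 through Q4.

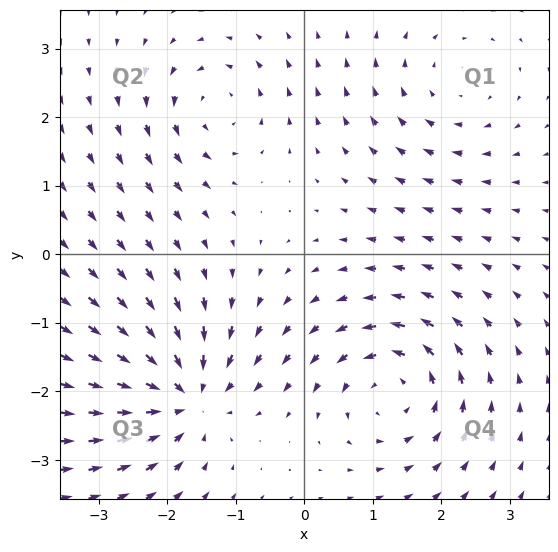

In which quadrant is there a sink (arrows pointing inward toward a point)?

Q3

The sink sits at approximately (-1.7, -2.1), which lies in quadrant Q3. The divergence there is about -7, negative as expected for a sink.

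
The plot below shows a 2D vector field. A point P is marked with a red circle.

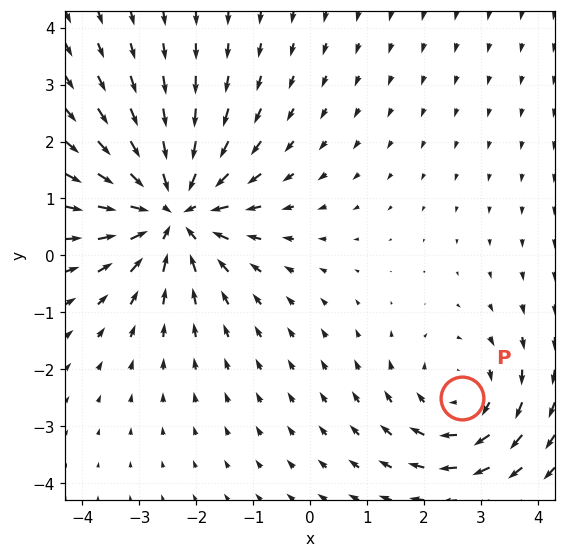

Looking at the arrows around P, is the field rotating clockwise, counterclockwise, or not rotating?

Near P at (2.7, -2.5) the arrows circulate clockwise. The curl (z-component) there is about -3; negative curl means clockwise rotation.

clockwise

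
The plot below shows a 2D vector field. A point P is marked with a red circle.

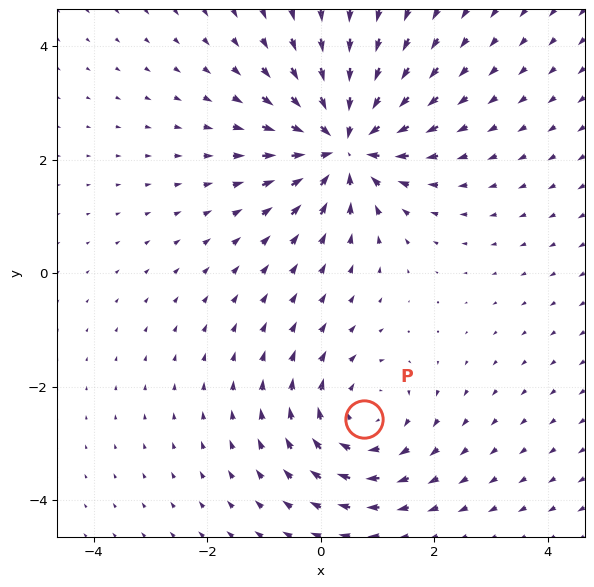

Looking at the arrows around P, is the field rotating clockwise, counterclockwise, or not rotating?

clockwise

Near P at (0.8, -2.6) the arrows circulate clockwise. The curl (z-component) there is about -3; negative curl means clockwise rotation.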